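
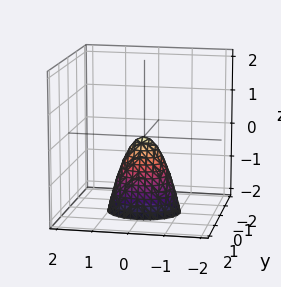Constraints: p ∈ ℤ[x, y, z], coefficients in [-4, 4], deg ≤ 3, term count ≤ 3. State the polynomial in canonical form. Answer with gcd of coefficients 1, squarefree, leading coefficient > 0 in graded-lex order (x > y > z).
2*x^2 + 3*y^2 + z

1. deg p = 2. A single bowl opening along one axis; a quadric.
2. Symmetries: it's symmetric under x → −x, forcing even powers of x; the y ↦ −y reflection is a symmetry, so y appears only in even powers.
3. Observable constraints: one y-axis crossing is at y = 0; it crosses the x-axis at the gridline x = 0.
4. Putting this together gives p.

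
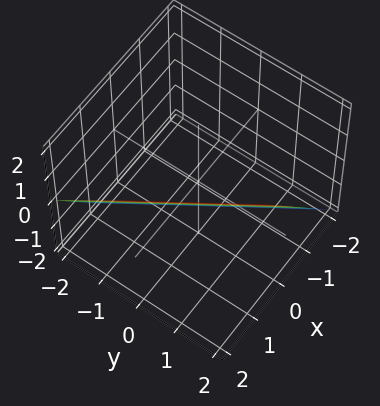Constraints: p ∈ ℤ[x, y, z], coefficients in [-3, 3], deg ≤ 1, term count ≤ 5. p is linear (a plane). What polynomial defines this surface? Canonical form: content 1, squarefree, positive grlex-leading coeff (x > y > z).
3*x + 2*y - 2*z - 2

1. deg p = 1. Every cross-section is a straight line — this is a plane.
2. Checking where it meets the axes: one z-axis crossing is at z = -1; it meets the y-axis at y = 1 (among the integer gridlines).
3. Solving for integer coefficients yields p as stated.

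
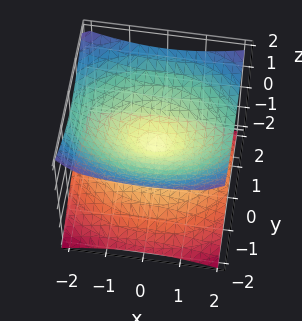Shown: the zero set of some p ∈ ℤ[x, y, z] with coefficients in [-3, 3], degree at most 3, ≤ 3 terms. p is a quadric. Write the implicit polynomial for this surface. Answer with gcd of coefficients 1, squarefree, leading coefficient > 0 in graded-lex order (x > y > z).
x^2 + 2*y^2 - 3*z^2

First, the degree is 2 — a double cone through the origin; a quadric.
Then, symmetries: mirror symmetry x ↦ −x ⇒ only even powers of x; the z ↦ −z reflection is a symmetry, so z appears only in even powers; the y ↦ −y reflection is a symmetry, so y appears only in even powers.
Then, checking where it meets the axes: it crosses the z-axis at the gridline z = 0; it meets the y-axis at y = 0 (among the integer gridlines); it meets the x-axis at x = 0 (among the integer gridlines).
Finally, solving for integer coefficients yields p as stated.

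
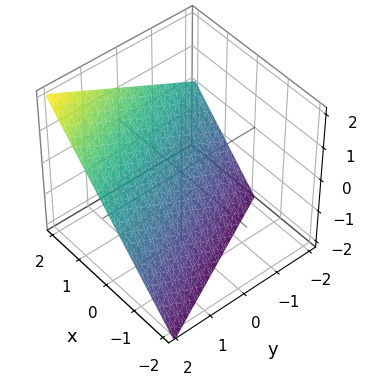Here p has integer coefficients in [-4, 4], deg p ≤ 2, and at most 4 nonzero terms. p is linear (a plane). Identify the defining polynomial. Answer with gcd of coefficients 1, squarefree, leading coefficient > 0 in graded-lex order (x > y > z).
2*x + y - 2*z - 2

1. The degree is 1 — every cross-section is a straight line — this is a plane.
2. Reading off the gridlines: one z-axis crossing is at z = -1; it meets the y-axis at y = 2 (among the integer gridlines); one x-axis crossing is at x = 1.
3. Fitting integer coefficients to these (and the overall shape) gives p.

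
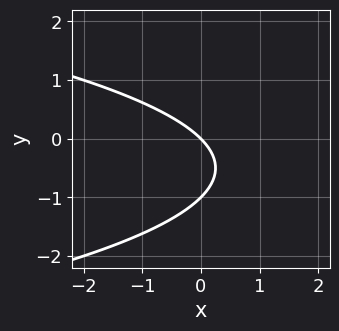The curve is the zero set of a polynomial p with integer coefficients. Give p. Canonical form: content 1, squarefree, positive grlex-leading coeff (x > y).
(a) deg p = 2. A generic line meets the curve in up to 2 points.
(b) Observable constraints: one x-axis crossing is at x = 0; the y-axis gridline crossings are at y ∈ {-1, 0}.
(c) Putting this together gives p.

y^2 + x + y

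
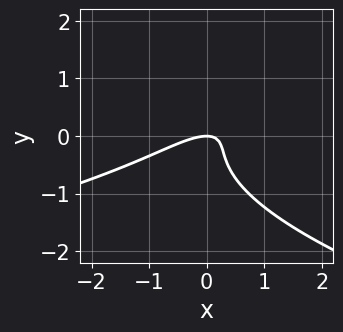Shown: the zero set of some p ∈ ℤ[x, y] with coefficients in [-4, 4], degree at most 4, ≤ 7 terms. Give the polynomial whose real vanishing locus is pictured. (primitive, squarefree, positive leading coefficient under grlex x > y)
Degree: no degree-2 curve has this shape, so deg p = 3.
Against the integer gridlines: it crosses the x-axis at the gridline x = 0; it meets the y-axis at y = 0 (among the integer gridlines).
Putting this together gives p.

2*y^3 + x^2 - 2*x*y + y^2 + y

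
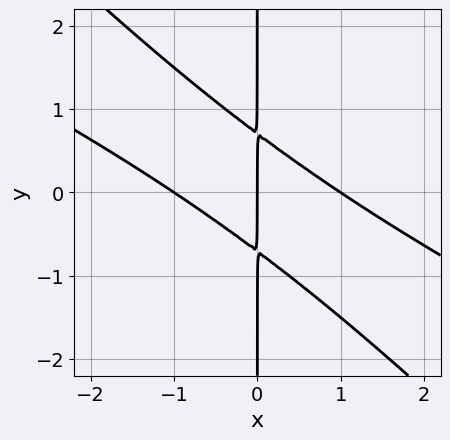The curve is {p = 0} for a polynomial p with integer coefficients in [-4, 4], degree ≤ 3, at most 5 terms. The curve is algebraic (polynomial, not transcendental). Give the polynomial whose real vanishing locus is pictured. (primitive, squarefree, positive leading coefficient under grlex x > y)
First, deg p = 3. A generic line meets the curve in up to 3 points.
Next, checking where it meets the axes: the visible y-axis segment lies entirely on the curve; among the integer gridlines, it crosses the x-axis at x ∈ {-1, 0, 1}.
Finally, assembling these constraints gives the stated polynomial.

x^3 + 3*x^2*y + 2*x*y^2 - x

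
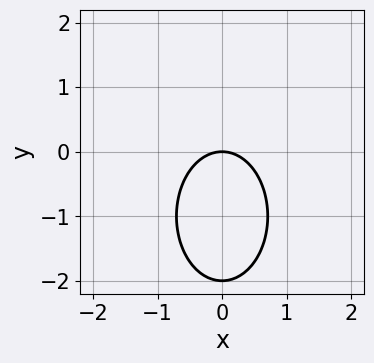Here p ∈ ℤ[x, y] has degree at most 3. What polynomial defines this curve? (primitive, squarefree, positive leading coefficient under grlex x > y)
(a) deg p = 2.
(b) Symmetries: the x ↦ −x reflection is a symmetry, so x appears only in even powers.
(c) From the visible intercepts: among the integer gridlines, it crosses the y-axis at y ∈ {-2, 0}; it crosses the x-axis at the gridline x = 0.
(d) Together with the visible shape, these determine p as stated.

2*x^2 + y^2 + 2*y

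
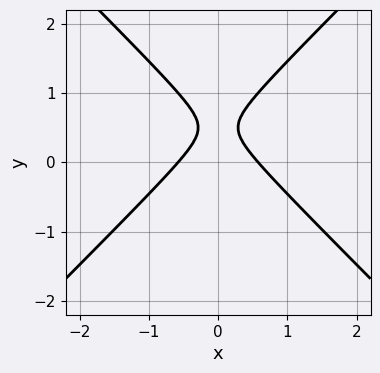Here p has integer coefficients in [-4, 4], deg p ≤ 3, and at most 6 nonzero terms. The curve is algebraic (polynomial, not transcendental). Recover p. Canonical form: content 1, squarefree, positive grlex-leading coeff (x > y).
3*x^2 - 3*y^2 + 3*y - 1

Degree: no degree-1 curve has this shape, so deg p = 2.
Symmetries: mirror symmetry x ↦ −x ⇒ only even powers of x.
From the visible intercepts: it misses every integer gridline on the y-axis.
Together with the visible shape, these determine p as stated.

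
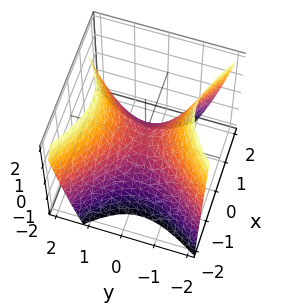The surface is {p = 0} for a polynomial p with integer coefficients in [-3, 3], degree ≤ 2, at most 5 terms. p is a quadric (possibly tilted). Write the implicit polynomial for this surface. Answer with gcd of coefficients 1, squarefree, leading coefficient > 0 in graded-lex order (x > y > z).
The degree is 2 — no degree-1 surface has this shape.
Checking where it meets the axes: it meets the z-axis at z = 0 (among the integer gridlines); one y-axis crossing is at y = 0; it meets the x-axis at x = 0 (among the integer gridlines).
The integer polynomial consistent with all of this is the stated p.

2*x^2 + x*y - 2*y^2 + 2*z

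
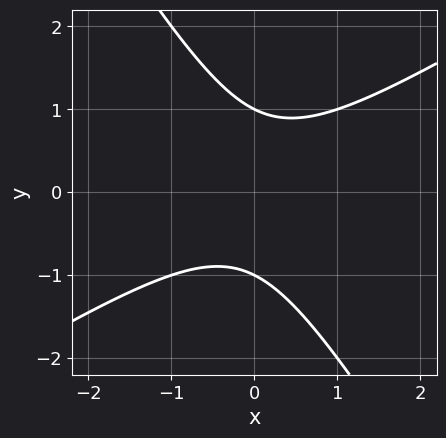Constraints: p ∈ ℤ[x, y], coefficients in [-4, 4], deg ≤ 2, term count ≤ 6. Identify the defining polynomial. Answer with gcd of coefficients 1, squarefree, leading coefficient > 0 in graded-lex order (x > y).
First, degree: no degree-1 curve has this shape, so deg p = 2.
Then, against the integer gridlines: no x-intercept at any integer in the box; among the integer gridlines, it crosses the y-axis at y ∈ {-1, 1}.
Finally, matching integer coefficients to the picture gives p.

x^2 - x*y - y^2 + 1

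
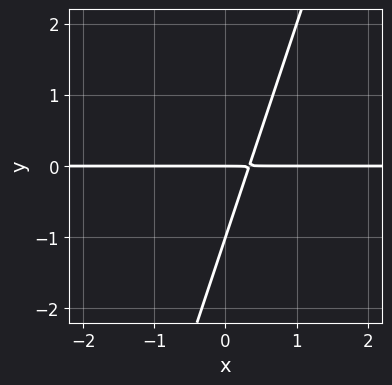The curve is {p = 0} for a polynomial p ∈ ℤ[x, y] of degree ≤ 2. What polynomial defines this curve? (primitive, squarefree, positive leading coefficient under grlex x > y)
The degree is 2 — the shape is more complex than any degree-1 curve.
From the visible intercepts: among the integer gridlines, it crosses the y-axis at y ∈ {-1, 0}; the visible x-axis segment lies entirely on the curve.
The integer polynomial consistent with all of this is the stated p.

3*x*y - y^2 - y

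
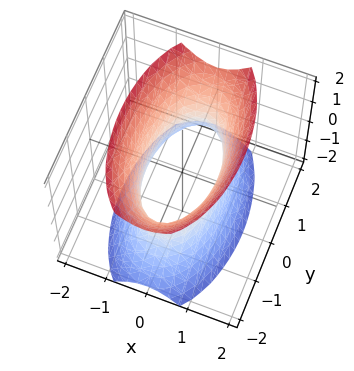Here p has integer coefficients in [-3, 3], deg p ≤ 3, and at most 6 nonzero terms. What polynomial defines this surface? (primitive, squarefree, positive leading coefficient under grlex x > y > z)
3*x^2 + y^2 - z^2 - 2

First, degree: an hourglass — one-sheet hyperboloid; a quadric, so deg p = 2.
Then, symmetries: the x ↦ −x reflection is a symmetry, so x appears only in even powers; it's symmetric under y → −y, forcing even powers of y; the z ↦ −z reflection is a symmetry, so z appears only in even powers.
Next, reading off the gridlines: it misses every integer gridline on the z-axis.
Finally, assembling these constraints gives the stated polynomial.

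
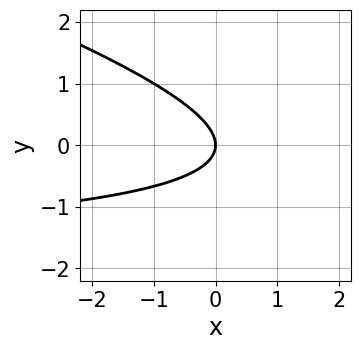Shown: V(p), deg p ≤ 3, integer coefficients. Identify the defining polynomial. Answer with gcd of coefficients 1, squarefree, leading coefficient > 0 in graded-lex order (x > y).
(a) deg p = 2.
(b) From the axis intercepts and sections: it meets the x-axis at x = 0 (among the integer gridlines); it meets the y-axis at y = 0 (among the integer gridlines).
(c) These observations pin down the coefficients.

x*y + 3*y^2 + 2*x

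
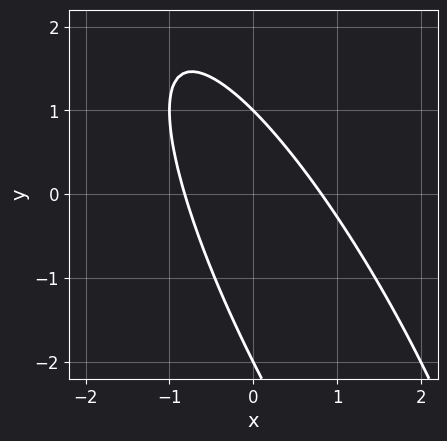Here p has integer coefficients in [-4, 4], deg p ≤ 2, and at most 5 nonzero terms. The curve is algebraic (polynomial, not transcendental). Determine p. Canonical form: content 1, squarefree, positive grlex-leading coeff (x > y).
First, the degree is 2 — the shape is more complex than any degree-1 curve.
Next, from the axis intercepts and sections: the y-axis gridline crossings are at y ∈ {-2, 1}.
Finally, assembling these constraints gives the stated polynomial.

3*x^2 + 3*x*y + y^2 + y - 2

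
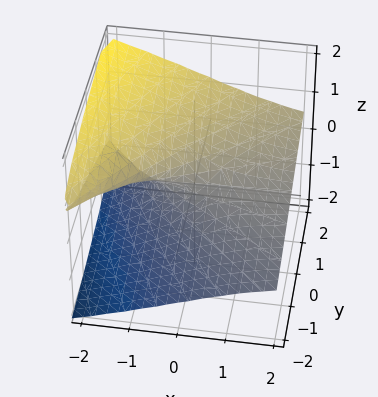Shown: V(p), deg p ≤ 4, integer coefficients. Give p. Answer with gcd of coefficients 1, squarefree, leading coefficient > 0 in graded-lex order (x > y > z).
1. The degree is 3 — a generic line meets the surface in up to 3 points.
2. From the visible intercepts: one z-axis crossing is at z = 0; the visible x-axis segment lies entirely on the surface; one y-axis crossing is at y = 0.
3. Fitting integer coefficients to these (and the overall shape) gives p.

2*z^3 + 3*x*z - 2*y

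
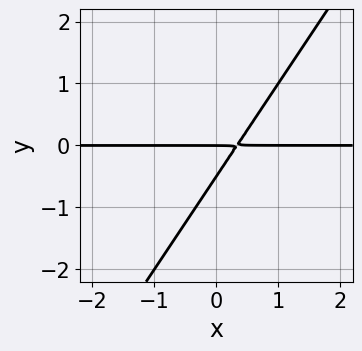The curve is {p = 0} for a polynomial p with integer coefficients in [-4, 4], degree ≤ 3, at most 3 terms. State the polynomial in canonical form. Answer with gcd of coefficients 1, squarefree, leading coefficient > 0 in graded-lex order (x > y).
3*x*y - 2*y^2 - y

Degree: no degree-1 curve has this shape, so deg p = 2.
Against the integer gridlines: one y-axis crossing is at y = 0; every point of the x-axis in the box is on the curve.
Fitting integer coefficients to these (and the overall shape) gives p.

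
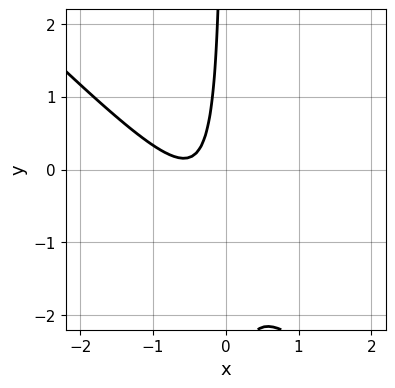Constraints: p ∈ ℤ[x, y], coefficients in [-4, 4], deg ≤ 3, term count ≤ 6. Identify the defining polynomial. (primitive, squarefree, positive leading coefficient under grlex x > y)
3*x^2 + 3*x*y + 3*x + 1

Degree: no degree-1 curve has this shape, so deg p = 2.
Checking where it meets the axes: the curve avoids every integer y-axis point in the box; no x-intercept at any integer in the box.
The integer polynomial consistent with all of this is the stated p.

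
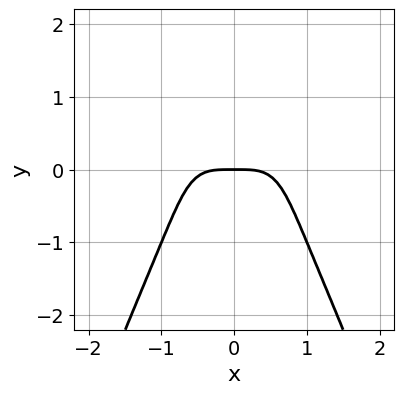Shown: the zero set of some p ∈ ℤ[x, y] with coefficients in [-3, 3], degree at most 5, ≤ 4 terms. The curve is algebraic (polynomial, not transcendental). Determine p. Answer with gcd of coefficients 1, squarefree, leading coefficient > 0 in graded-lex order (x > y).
3*x^4 + y^3 + 2*y

1. The degree is 4 — no degree-3 curve has this shape.
2. Symmetries: mirror symmetry x ↦ −x ⇒ only even powers of x.
3. From the visible intercepts: it crosses the x-axis at the gridline x = 0; one y-axis crossing is at y = 0.
4. These observations pin down the coefficients.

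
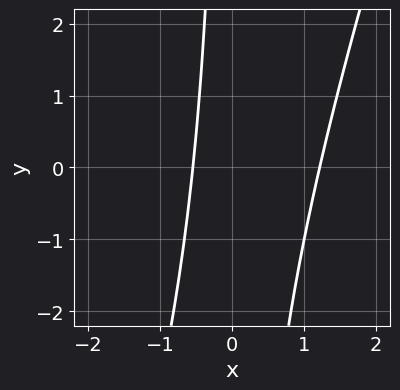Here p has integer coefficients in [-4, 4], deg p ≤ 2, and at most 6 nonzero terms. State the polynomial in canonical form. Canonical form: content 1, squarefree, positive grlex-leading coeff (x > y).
3*x^2 - x*y - 2*x - 2

First, degree: the shape is more complex than any degree-1 curve, so deg p = 2.
Then, observable constraints: no y-intercept at any integer in the box.
Finally, matching integer coefficients to the picture gives p.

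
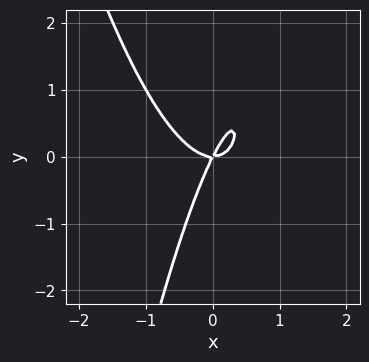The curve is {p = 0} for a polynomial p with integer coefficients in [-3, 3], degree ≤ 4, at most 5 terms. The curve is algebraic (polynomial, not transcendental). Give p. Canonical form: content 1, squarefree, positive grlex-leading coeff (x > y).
3*x^3 - 2*x*y + y^2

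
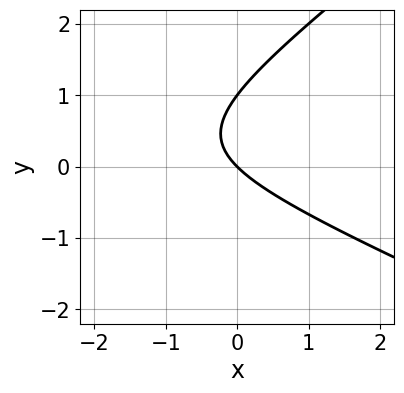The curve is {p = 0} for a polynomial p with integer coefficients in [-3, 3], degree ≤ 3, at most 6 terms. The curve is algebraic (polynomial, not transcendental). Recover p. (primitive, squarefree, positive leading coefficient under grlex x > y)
x^2 + x*y - 3*y^2 + 3*x + 3*y

1. deg p = 2. The shape is more complex than any degree-1 curve.
2. From the axis intercepts and sections: the y-axis gridline crossings are at y ∈ {0, 1}; one x-axis crossing is at x = 0.
3. These observations pin down the coefficients.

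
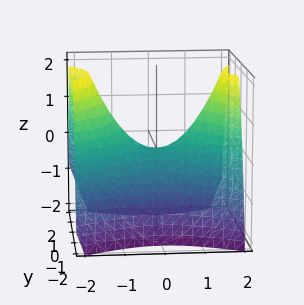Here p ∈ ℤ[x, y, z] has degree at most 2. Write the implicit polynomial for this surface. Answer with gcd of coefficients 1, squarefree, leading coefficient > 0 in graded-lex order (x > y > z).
First, deg p = 2.
Then, symmetries: it's symmetric under y → −y, forcing even powers of y; the x ↦ −x reflection is a symmetry, so x appears only in even powers.
Then, checking where it meets the axes: one y-axis crossing is at y = 0; it crosses the x-axis at the gridline x = 0; it crosses the z-axis at the gridline z = 0.
Finally, assembling these constraints gives the stated polynomial.

2*x^2 - 3*y^2 - 3*z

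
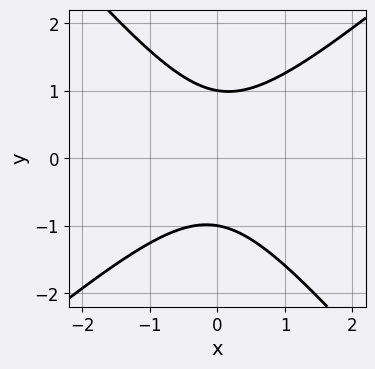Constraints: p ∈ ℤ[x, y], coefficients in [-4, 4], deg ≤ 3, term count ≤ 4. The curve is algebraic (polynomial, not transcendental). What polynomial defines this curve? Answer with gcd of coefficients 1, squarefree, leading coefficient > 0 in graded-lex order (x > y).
1. Degree: a generic line meets the curve in up to 2 points, so deg p = 2.
2. Checking where it meets the axes: among the integer gridlines, it crosses the y-axis at y ∈ {-1, 1}; no x-intercept at any integer in the box.
3. Assembling these constraints gives the stated polynomial.

3*x^2 - x*y - 3*y^2 + 3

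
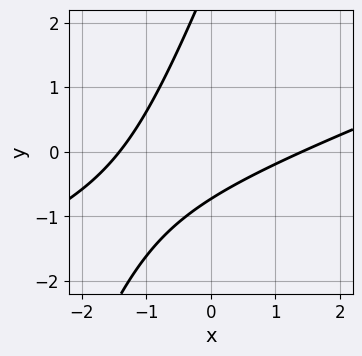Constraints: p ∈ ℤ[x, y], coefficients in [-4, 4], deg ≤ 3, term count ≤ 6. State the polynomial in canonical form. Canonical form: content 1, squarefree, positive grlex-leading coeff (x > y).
(a) The degree is 2 — no degree-1 curve has this shape.
(b) Matching integer coefficients to the picture gives p.

x^2 - 3*x*y + y^2 - 2*y - 2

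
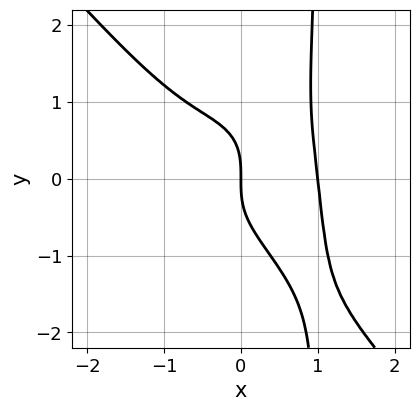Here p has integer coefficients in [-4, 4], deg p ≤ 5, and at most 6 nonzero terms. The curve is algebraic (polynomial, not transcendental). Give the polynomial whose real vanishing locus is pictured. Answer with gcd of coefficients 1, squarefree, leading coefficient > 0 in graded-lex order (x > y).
1. Degree: no degree-3 curve has this shape, so deg p = 4.
2. From the axis intercepts and sections: the x-axis gridline crossings are at x ∈ {0, 1}; one y-axis crossing is at y = 0.
3. Solving for integer coefficients yields p as stated.

3*x^4 + 2*x*y^3 + x^2*y - 2*y^3 - 3*x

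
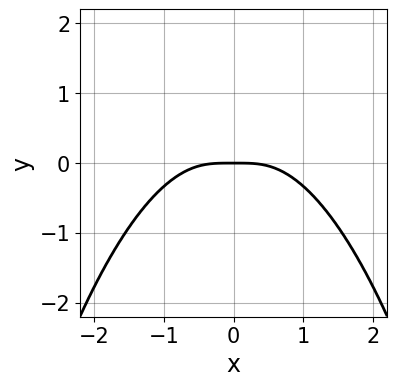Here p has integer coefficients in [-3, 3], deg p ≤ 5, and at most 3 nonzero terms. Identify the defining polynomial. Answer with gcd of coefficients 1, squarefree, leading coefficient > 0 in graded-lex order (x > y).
x^4 + 2*x^2*y + y

1. The degree is 4 — the shape is more complex than any degree-3 curve.
2. Symmetries: it's symmetric under x → −x, forcing even powers of x.
3. Reading off the gridlines: it meets the x-axis at x = 0 (among the integer gridlines); one y-axis crossing is at y = 0.
4. Putting this together gives p.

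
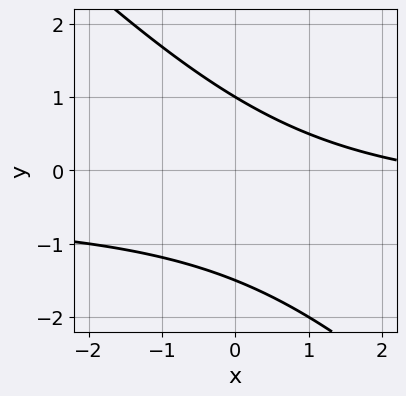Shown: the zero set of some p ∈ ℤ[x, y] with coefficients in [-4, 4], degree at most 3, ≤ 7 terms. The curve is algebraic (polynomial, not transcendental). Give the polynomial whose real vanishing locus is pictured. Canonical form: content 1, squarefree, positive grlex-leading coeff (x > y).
1. deg p = 2. The shape is more complex than any degree-1 curve.
2. From the visible intercepts: the curve avoids every integer x-axis point in the box; it crosses the y-axis at the gridline y = 1.
3. Assembling these constraints gives the stated polynomial.

2*x*y + 2*y^2 + x + y - 3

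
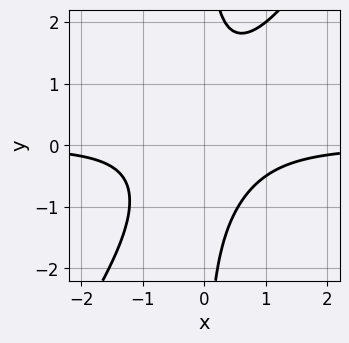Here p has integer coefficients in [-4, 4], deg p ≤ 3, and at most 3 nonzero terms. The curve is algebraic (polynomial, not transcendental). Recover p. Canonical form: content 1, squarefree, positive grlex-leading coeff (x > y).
(a) The degree is 3 — the shape is more complex than any degree-2 curve.
(b) From the axis intercepts and sections: the curve avoids every integer x-axis point in the box; it misses every integer gridline on the y-axis.
(c) Putting this together gives p.

3*x^2*y - 2*x*y^2 + 2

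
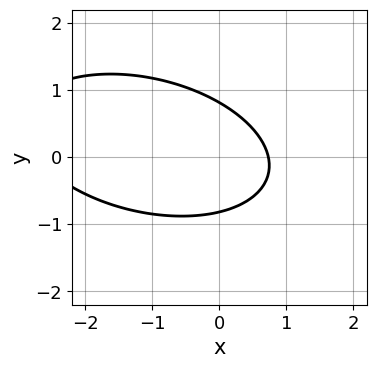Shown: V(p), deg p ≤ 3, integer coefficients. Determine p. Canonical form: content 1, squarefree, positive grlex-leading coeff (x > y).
1. Degree: the shape is more complex than any degree-1 curve, so deg p = 2.
2. Putting this together gives p.

x^2 + x*y + 3*y^2 + 2*x - 2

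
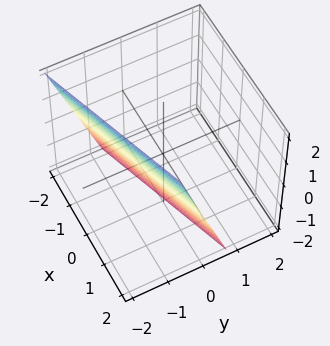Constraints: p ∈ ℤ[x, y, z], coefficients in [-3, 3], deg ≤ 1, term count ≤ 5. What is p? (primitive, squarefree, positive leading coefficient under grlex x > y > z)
x - 3*y - z - 2

First, deg p = 1. The surface is flat (a plane).
Next, checking where it meets the axes: it meets the z-axis at z = -2 (among the integer gridlines); one x-axis crossing is at x = 2.
Finally, putting this together gives p.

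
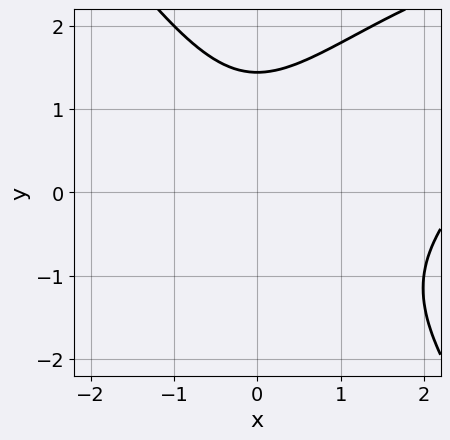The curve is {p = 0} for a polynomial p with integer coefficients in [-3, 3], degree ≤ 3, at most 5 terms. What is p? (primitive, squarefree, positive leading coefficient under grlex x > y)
x^3 - x^2*y + y^3 - 2*x^2 - 3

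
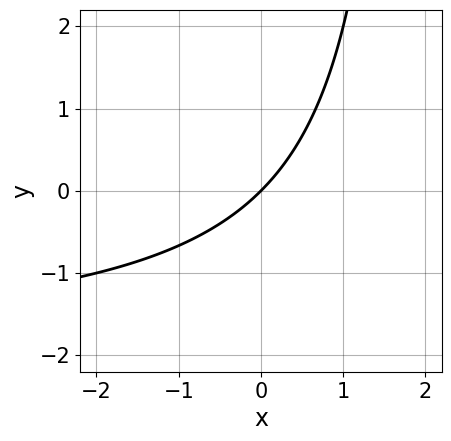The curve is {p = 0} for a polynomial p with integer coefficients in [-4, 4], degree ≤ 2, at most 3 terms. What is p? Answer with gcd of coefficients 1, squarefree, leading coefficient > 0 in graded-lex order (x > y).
1. Degree: a generic line meets the curve in up to 2 points, so deg p = 2.
2. Against the integer gridlines: it crosses the y-axis at the gridline y = 0; one x-axis crossing is at x = 0.
3. These observations pin down the coefficients.

x*y + 2*x - 2*y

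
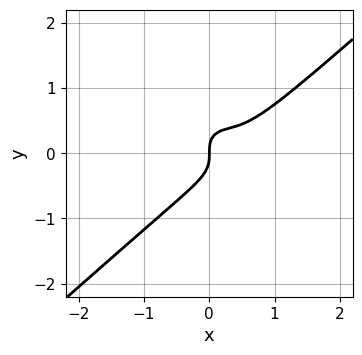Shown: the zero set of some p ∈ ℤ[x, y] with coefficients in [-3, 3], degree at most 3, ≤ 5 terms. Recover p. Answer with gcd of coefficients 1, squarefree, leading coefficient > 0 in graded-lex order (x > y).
The degree is 3 — no degree-2 curve has this shape.
Checking where it meets the axes: it crosses the y-axis at the gridline y = 0; it meets the x-axis at x = 0 (among the integer gridlines).
Putting this together gives p.

3*x^3 - x^2*y - 3*y^3 - 2*x^2 + x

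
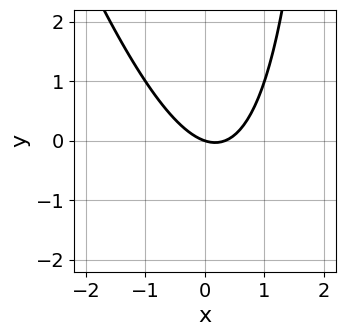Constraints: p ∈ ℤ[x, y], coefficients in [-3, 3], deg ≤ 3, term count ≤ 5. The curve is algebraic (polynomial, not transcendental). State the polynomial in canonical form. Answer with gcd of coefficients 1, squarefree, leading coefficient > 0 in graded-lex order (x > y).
3*x^2 + x*y - x - 3*y

deg p = 2.
From the axis intercepts and sections: it meets the y-axis at y = 0 (among the integer gridlines); it meets the x-axis at x = 0 (among the integer gridlines).
Solving for integer coefficients yields p as stated.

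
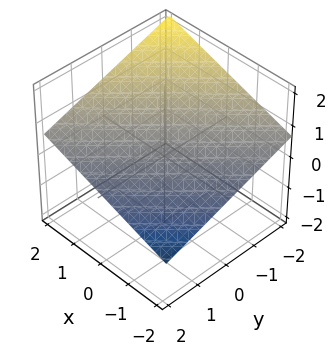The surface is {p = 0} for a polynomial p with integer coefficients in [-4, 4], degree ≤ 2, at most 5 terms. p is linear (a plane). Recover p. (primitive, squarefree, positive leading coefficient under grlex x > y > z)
The degree is 1 — every cross-section is a straight line — this is a plane.
From the visible intercepts: it crosses the y-axis at the gridline y = 2; it meets the x-axis at x = -2 (among the integer gridlines).
Matching integer coefficients to the picture gives p.

x - y - 3*z + 2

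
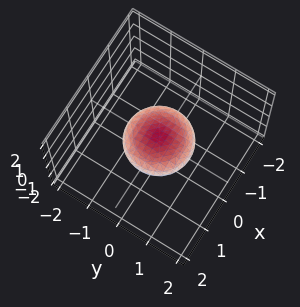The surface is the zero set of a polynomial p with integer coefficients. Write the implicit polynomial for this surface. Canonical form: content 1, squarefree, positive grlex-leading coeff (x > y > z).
x^2 + y^2 + 3*z^2 - 1

First, deg p = 2.
Then, symmetries: the surface is invariant under rotation about z: p = q(x² + y², z).
Next, observable constraints: a circular section at z = 0 has radius exactly 1; the x-axis gridline crossings are at x ∈ {-1, 1}; among the integer gridlines, it crosses the y-axis at y ∈ {-1, 1}.
Finally, assembling these constraints gives the stated polynomial.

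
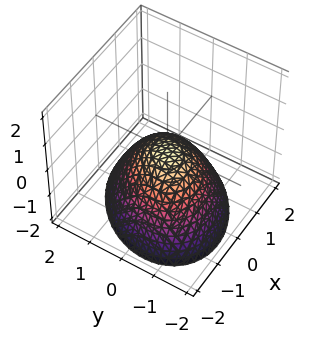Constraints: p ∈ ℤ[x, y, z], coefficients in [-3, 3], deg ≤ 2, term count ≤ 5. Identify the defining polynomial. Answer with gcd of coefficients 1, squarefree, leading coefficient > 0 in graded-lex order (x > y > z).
(a) Degree: a generic line meets the surface in up to 2 points, so deg p = 2.
(b) Reading off the gridlines: it crosses the y-axis at the gridline y = 0; one x-axis crossing is at x = 0; it crosses the z-axis at the gridline z = 0.
(c) These observations pin down the coefficients.

2*x^2 - x*y + 2*y^2 + 3*z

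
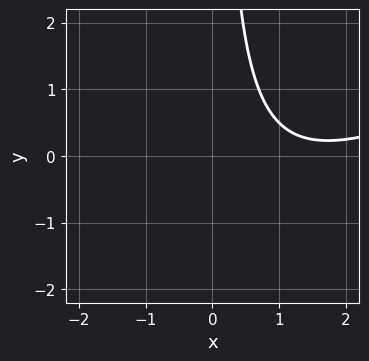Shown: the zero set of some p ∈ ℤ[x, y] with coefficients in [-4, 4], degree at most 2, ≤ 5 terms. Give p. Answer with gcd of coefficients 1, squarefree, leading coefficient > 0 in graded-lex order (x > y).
x^2 - 2*x*y - 3*x + 3

First, degree: no degree-1 curve has this shape, so deg p = 2.
Then, observable constraints: no y-intercept at any integer in the box; it misses every integer gridline on the x-axis.
Finally, assembling these constraints gives the stated polynomial.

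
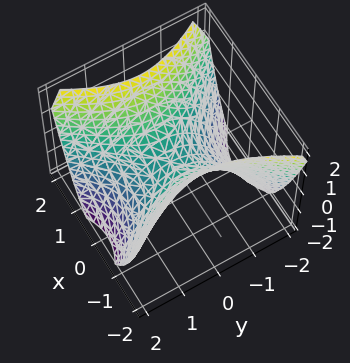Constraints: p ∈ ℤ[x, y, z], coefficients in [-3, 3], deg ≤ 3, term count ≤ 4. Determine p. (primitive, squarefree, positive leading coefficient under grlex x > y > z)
3*x^2 - 2*y^2 - 3*z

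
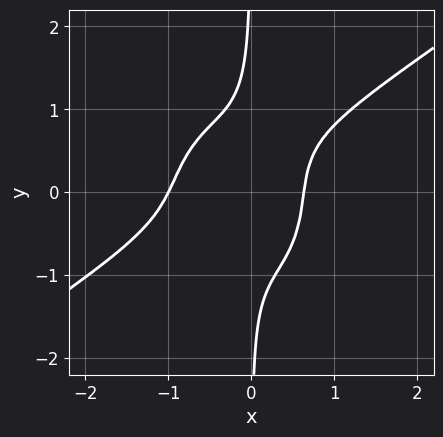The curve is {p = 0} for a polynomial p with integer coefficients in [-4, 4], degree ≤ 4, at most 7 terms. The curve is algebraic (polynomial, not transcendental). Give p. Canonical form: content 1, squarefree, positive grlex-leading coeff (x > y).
3*x^4 - 3*x^3*y - 3*x*y^3 + 2*x^3 - 1

1. deg p = 4. A generic line meets the curve in up to 4 points.
2. From the visible intercepts: it misses every integer gridline on the y-axis; one x-axis crossing is at x = -1.
3. Solving for integer coefficients yields p as stated.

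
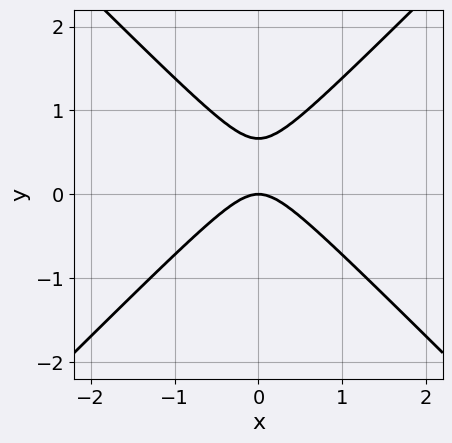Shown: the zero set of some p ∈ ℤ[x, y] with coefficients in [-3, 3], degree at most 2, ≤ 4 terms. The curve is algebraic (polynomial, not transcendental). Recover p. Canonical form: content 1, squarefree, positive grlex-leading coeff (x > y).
3*x^2 - 3*y^2 + 2*y

The degree is 2 — no degree-1 curve has this shape.
Symmetries: the x ↦ −x reflection is a symmetry, so x appears only in even powers.
Reading off the gridlines: one y-axis crossing is at y = 0; one x-axis crossing is at x = 0.
Putting this together gives p.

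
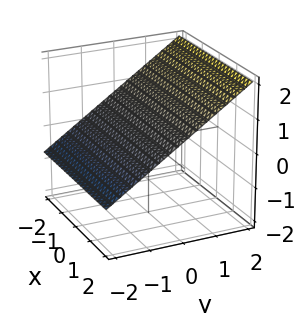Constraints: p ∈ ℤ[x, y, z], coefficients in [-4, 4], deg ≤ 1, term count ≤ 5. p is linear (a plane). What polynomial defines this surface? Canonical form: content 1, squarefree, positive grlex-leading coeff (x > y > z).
First, degree: the surface is flat (a plane), so deg p = 1.
Next, observable constraints: it crosses the y-axis at the gridline y = -1; the surface avoids every integer x-axis point in the box.
Finally, putting this together gives p.

2*y - 3*z + 2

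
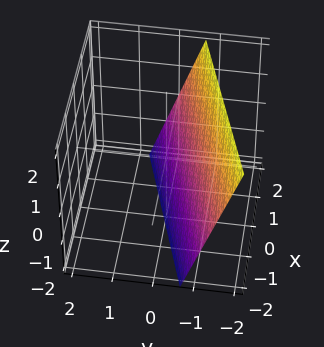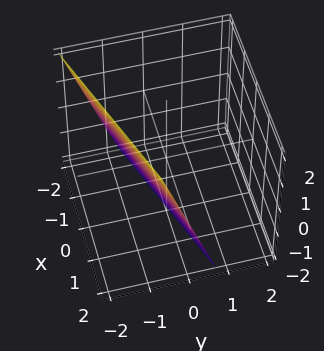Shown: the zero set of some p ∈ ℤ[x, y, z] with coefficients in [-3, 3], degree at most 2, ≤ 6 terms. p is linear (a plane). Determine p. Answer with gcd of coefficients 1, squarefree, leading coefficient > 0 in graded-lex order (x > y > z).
x - 3*y - z - 2

(a) Degree: the surface is flat (a plane), so deg p = 1.
(b) Reading off the gridlines: one x-axis crossing is at x = 2; it meets the z-axis at z = -2 (among the integer gridlines).
(c) The integer polynomial consistent with all of this is the stated p.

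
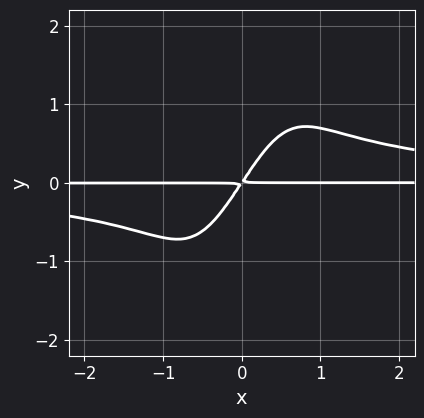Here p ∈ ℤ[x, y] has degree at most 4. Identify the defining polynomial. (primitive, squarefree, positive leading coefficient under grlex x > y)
3*x^2*y^2 - x*y^3 - 3*x*y + 2*y^2

(a) Degree: no degree-3 curve has this shape, so deg p = 4.
(b) From the axis intercepts and sections: the visible x-axis segment lies entirely on the curve.
(c) Fitting integer coefficients to these (and the overall shape) gives p.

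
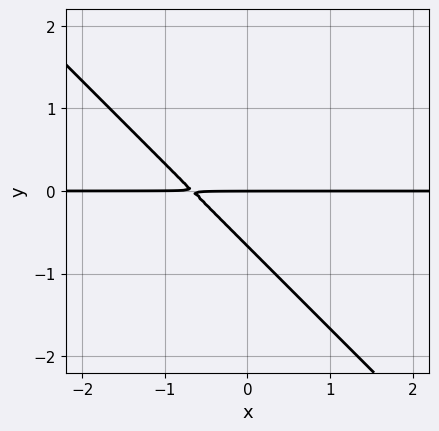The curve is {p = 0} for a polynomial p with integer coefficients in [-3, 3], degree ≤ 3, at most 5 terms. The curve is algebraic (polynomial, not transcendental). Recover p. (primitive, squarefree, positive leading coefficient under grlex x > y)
(a) deg p = 2. The shape is more complex than any degree-1 curve.
(b) From the visible intercepts: the visible x-axis segment lies entirely on the curve; it crosses the y-axis at the gridline y = 0.
(c) Fitting integer coefficients to these (and the overall shape) gives p.

3*x*y + 3*y^2 + 2*y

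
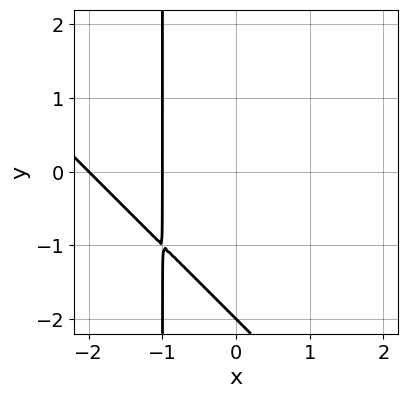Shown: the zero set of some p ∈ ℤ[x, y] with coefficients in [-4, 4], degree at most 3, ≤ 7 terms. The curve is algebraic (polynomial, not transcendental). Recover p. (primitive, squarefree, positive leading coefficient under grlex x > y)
x^2 + x*y + 3*x + y + 2

1. Degree: no degree-1 curve has this shape, so deg p = 2.
2. From the visible intercepts: among the integer gridlines, it crosses the x-axis at x ∈ {-2, -1}; one y-axis crossing is at y = -2.
3. The integer polynomial consistent with all of this is the stated p.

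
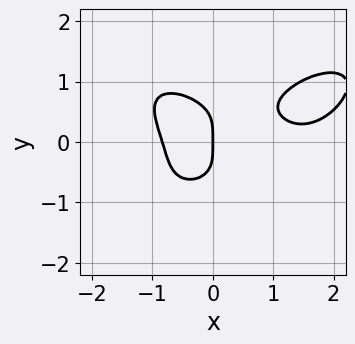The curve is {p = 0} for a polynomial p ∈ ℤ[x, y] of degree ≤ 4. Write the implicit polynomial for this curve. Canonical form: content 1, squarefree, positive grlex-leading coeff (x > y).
1. The degree is 4 — the shape is more complex than any degree-3 curve.
2. Observable constraints: it meets the x-axis at x = 0 (among the integer gridlines); it meets the y-axis at y = 0 (among the integer gridlines).
3. The integer polynomial consistent with all of this is the stated p.

x^4 + 3*y^4 - 2*x^3 - 2*x^2*y + 2*x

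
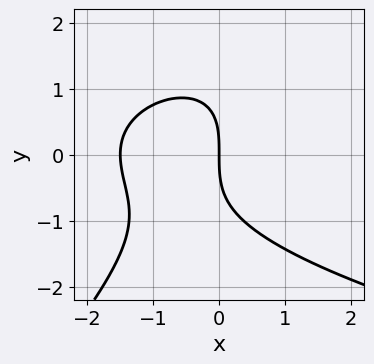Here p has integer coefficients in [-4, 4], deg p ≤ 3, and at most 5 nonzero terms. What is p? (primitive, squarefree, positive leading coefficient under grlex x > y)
(a) Degree: the shape is more complex than any degree-2 curve, so deg p = 3.
(b) Reading off the gridlines: one x-axis crossing is at x = 0; it meets the y-axis at y = 0 (among the integer gridlines).
(c) Assembling these constraints gives the stated polynomial.

x*y^2 - y^3 - 2*x^2 - 3*x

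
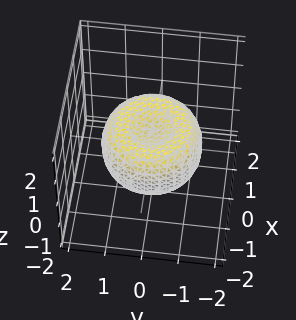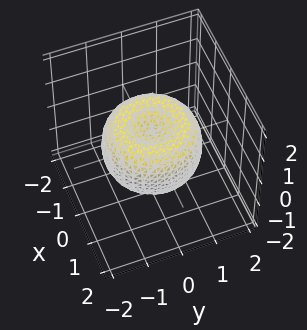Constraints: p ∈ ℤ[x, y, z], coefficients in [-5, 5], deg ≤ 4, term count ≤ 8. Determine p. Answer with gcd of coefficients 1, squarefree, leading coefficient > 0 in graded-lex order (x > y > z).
(a) Degree: a generic line meets the surface in up to 4 points, so deg p = 4.
(b) By symmetry, every cross-section ⟂ z is a circle, so x, y appear only via x² + y².
(c) Reading off the gridlines: a circular section at z = 0 has radius between 1 and 2.
(d) The integer polynomial consistent with all of this is the stated p.

2*x^4 + 4*x^2*y^2 + 2*y^4 - 3*x^2 - 3*y^2 + 3*z^2 - 1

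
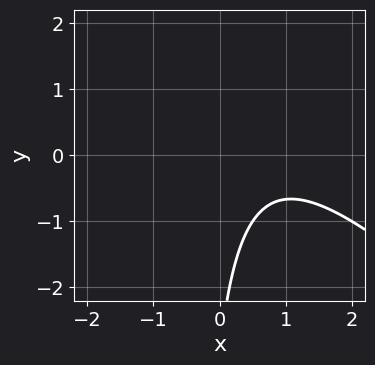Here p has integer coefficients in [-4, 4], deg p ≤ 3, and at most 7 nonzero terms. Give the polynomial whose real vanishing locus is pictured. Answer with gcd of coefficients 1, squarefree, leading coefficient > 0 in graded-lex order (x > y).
2*x^2 + 2*x*y - 3*x + y + 3

1. deg p = 2. A generic line meets the curve in up to 2 points.
2. Checking where it meets the axes: it misses every integer gridline on the y-axis; it misses every integer gridline on the x-axis.
3. The integer polynomial consistent with all of this is the stated p.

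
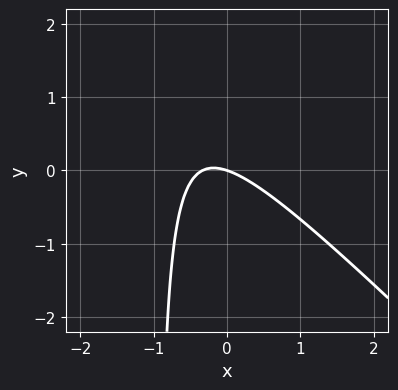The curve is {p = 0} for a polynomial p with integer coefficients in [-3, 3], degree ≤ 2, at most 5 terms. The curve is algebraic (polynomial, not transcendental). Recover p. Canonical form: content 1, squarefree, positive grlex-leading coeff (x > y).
1. The degree is 2 — the shape is more complex than any degree-1 curve.
2. Against the integer gridlines: one y-axis crossing is at y = 0; it meets the x-axis at x = 0 (among the integer gridlines).
3. Together with the visible shape, these determine p as stated.

3*x^2 + 3*x*y + x + 3*y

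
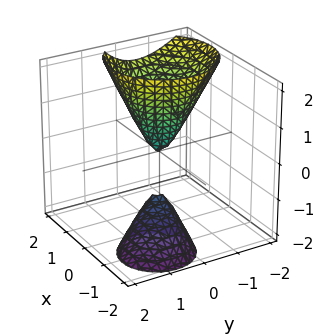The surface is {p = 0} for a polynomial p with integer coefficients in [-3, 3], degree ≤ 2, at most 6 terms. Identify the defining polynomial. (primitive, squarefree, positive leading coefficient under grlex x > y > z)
3*x^2 - 3*x*z + 3*y^2 + 2*y*z - z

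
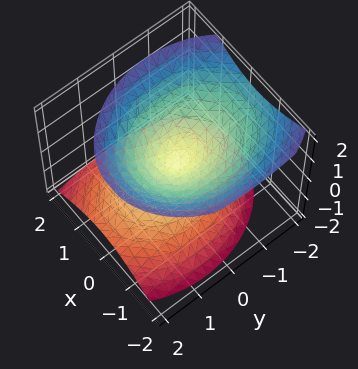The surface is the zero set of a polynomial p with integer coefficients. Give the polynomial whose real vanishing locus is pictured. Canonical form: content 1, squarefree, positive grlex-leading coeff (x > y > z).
3*x^2 + x*z + 2*y^2 + y*z - 3*z^2

1. The picture has 2 separate pieces. They look like related sheets of one shape, so recover p as a whole.
2. deg p = 2. A generic line meets the surface in up to 2 points.
3. From the axis intercepts and sections: it meets the y-axis at y = 0 (among the integer gridlines); one x-axis crossing is at x = 0; it crosses the z-axis at the gridline z = 0.
4. These observations pin down the coefficients.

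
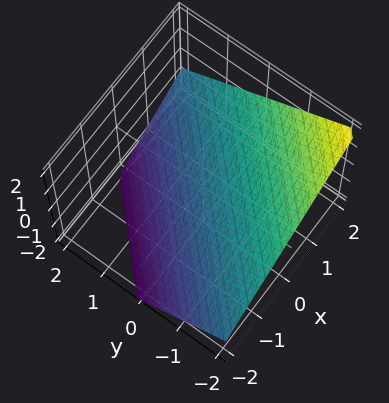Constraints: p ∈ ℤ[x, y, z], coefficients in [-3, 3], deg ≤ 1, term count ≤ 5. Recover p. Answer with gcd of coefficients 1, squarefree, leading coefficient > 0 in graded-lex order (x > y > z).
(a) Degree: the surface is flat (a plane), so deg p = 1.
(b) From the axis intercepts and sections: it crosses the x-axis at the gridline x = 1; it meets the y-axis at y = -1 (among the integer gridlines).
(c) Fitting integer coefficients to these (and the overall shape) gives p.

2*x - 2*y - 3*z - 2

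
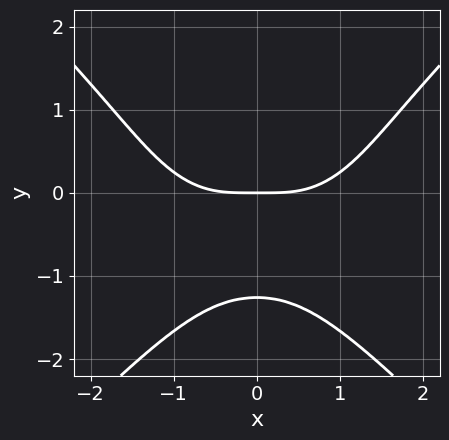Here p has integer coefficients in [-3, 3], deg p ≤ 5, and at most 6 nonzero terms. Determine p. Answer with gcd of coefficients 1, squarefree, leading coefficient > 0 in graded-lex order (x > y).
First, degree: the shape is more complex than any degree-3 curve, so deg p = 4.
Then, symmetries: it's symmetric under x → −x, forcing even powers of x.
Then, checking where it meets the axes: it crosses the x-axis at the gridline x = 0; it meets the y-axis at y = 0 (among the integer gridlines).
Finally, matching integer coefficients to the picture gives p.

x^4 - y^4 - 2*x^2*y - 2*y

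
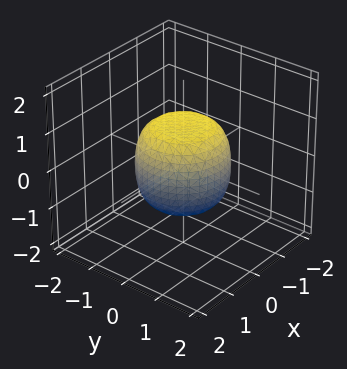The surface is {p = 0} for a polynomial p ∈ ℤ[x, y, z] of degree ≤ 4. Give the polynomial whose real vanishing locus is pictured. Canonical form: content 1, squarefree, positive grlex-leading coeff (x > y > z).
1. The degree is 4 — a generic line meets the surface in up to 4 points.
2. By symmetry, every cross-section ⟂ z is a circle, so x, y appear only via x² + y².
3. From the visible intercepts: the z-axis gridline crossings are at z ∈ {-1, 1}; a circular section at z = -1 has radius between 0 and 1.
4. The integer polynomial consistent with all of this is the stated p.

2*x^4 + 4*x^2*y^2 + 2*y^4 - x^2 - y^2 + 2*z^2 - 2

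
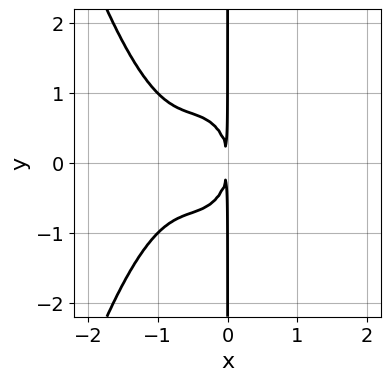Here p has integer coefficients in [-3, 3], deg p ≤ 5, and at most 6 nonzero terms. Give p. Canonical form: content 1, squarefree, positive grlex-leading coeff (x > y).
2*x^4 + 3*x^3 + x*y^2 + 2*x^2

1. Degree: the shape is more complex than any degree-3 curve, so deg p = 4.
2. Symmetries: mirror symmetry y ↦ −y ⇒ only even powers of y.
3. From the axis intercepts and sections: the visible y-axis segment lies entirely on the curve.
4. Putting this together gives p.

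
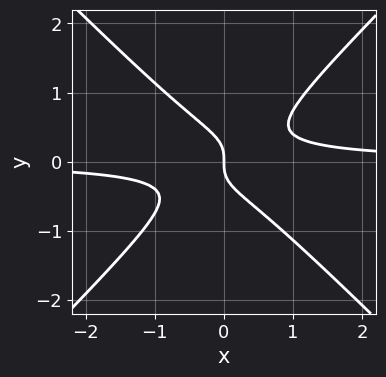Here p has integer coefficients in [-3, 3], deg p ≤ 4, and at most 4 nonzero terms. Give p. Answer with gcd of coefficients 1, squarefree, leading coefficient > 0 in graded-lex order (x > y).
3*x^2*y - 3*y^3 - x

First, deg p = 3. No degree-2 curve has this shape.
Next, against the integer gridlines: it crosses the y-axis at the gridline y = 0; one x-axis crossing is at x = 0.
Finally, putting this together gives p.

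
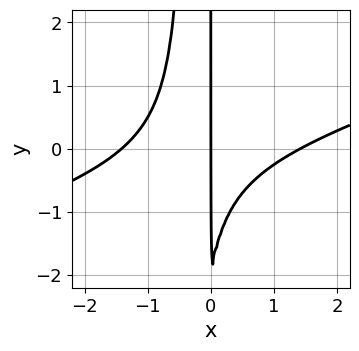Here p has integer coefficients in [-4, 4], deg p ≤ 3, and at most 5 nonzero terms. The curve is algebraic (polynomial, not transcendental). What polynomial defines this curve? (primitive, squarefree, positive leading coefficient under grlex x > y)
deg p = 3. The shape is more complex than any degree-2 curve.
Observable constraints: the visible y-axis segment lies entirely on the curve; it meets the x-axis at x = 0 (among the integer gridlines).
Solving for integer coefficients yields p as stated.

x^3 - 3*x^2*y - x*y - 2*x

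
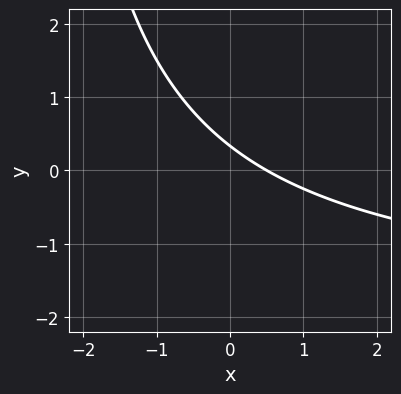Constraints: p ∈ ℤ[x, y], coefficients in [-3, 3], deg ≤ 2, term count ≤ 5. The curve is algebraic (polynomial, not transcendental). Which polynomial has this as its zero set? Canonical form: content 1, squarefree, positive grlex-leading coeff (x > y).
x*y + 2*x + 3*y - 1

(a) deg p = 2. The shape is more complex than any degree-1 curve.
(b) The integer polynomial consistent with all of this is the stated p.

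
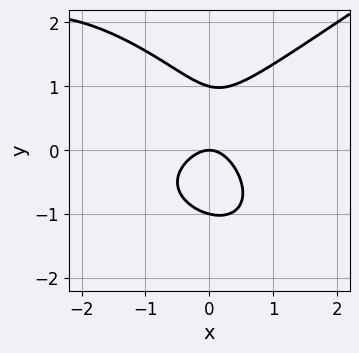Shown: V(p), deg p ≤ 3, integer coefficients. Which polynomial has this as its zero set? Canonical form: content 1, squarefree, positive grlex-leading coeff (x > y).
x^3 - x*y^2 - 2*y^3 + 3*x^2 + 2*y

First, degree: no degree-2 curve has this shape, so deg p = 3.
Then, observable constraints: among the integer gridlines, it crosses the y-axis at y ∈ {-1, 0, 1}; it meets the x-axis at x = 0 (among the integer gridlines).
Finally, together with the visible shape, these determine p as stated.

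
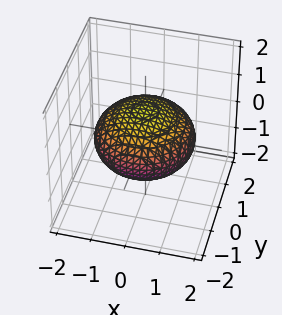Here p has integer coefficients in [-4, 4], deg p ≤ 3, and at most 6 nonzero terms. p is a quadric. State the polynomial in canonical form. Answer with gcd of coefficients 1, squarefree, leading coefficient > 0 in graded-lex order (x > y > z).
1. deg p = 2.
2. By symmetry, the z-axis is an axis of rotation, so x and y enter only as x² + y²; the z ↦ −z reflection is a symmetry, so z appears only in even powers.
3. From the axis intercepts and sections: among the integer gridlines, it crosses the z-axis at z ∈ {-1, 1}; a circular section at z = 0 has radius between 1 and 2.
4. Matching integer coefficients to the picture gives p.

x^2 + y^2 + 2*z^2 - 2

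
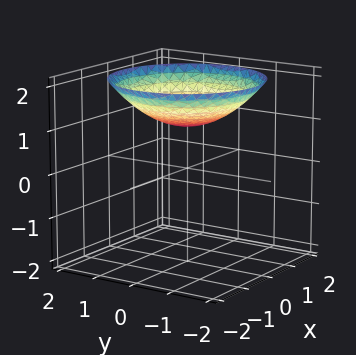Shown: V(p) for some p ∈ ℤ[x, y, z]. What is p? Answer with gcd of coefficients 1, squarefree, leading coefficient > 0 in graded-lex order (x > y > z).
Degree: no degree-1 surface has this shape, so deg p = 2.
By symmetry, the z-axis is an axis of rotation, so x and y enter only as x² + y².
Observable constraints: a circular section at z = 2 has radius between 1 and 2; no y-intercept at any integer in the box; it misses every integer gridline on the x-axis.
Together with the visible shape, these determine p as stated. Check: (0, 0, 1) on the z-axis lies on the surface, and p(0, 0, 1) = 0. ✓

x^2 + y^2 - 3*z + 3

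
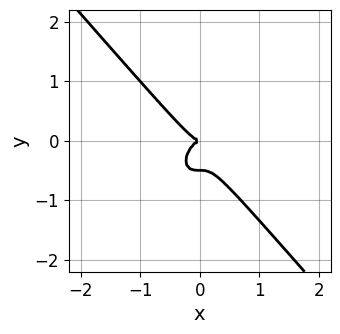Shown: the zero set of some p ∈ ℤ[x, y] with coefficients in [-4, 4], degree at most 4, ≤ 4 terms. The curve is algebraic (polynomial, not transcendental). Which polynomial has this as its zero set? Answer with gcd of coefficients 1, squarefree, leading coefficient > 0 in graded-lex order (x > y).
3*x^3 + 2*y^3 + y^2

(a) deg p = 3. The shape is more complex than any degree-2 curve.
(b) From the visible intercepts: it meets the x-axis at x = 0 (among the integer gridlines); it crosses the y-axis at the gridline y = 0.
(c) Putting this together gives p.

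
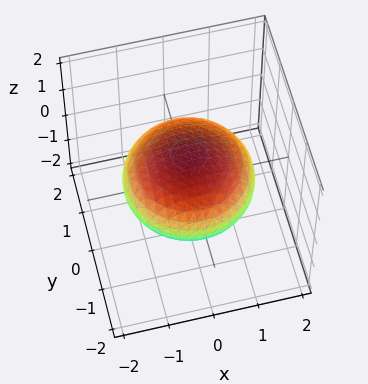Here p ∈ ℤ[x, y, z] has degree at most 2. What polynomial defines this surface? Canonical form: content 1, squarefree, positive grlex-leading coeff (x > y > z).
First, the degree is 2 — bounded and convex; a quadric.
Then, symmetries: it's symmetric under z → −z, forcing even powers of z; every cross-section ⟂ z is a circle, so x, y appear only via x² + y².
Then, checking where it meets the axes: among the integer gridlines, it crosses the z-axis at z ∈ {-1, 1}; a circular section at z = 0 has radius between 1 and 2.
Finally, solving for integer coefficients yields p as stated.

x^2 + y^2 + 2*z^2 - 2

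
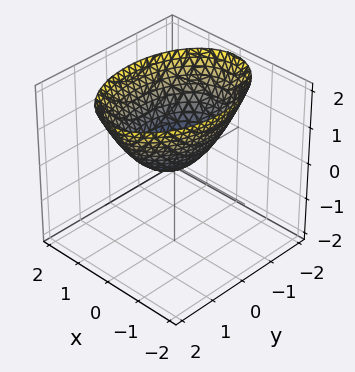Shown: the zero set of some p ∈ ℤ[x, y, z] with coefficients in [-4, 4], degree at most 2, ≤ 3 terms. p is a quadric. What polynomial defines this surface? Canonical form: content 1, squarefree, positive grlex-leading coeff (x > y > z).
2*x^2 + y^2 - 2*z

Degree: a single bowl opening along one axis; a quadric, so deg p = 2.
Symmetries: it's symmetric under y → −y, forcing even powers of y; it's symmetric under x → −x, forcing even powers of x.
Observable constraints: one x-axis crossing is at x = 0; one y-axis crossing is at y = 0; it meets the z-axis at z = 0 (among the integer gridlines).
Assembling these constraints gives the stated polynomial.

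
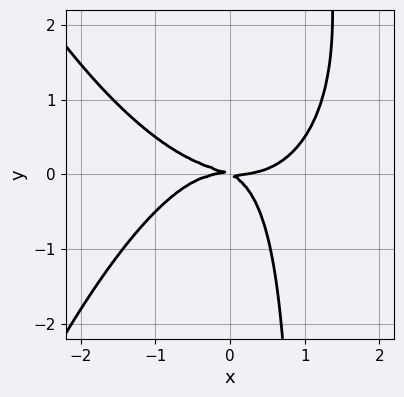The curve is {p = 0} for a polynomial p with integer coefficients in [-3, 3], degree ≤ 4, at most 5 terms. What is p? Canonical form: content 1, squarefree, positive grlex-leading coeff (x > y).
(a) deg p = 4.
(b) From the axis intercepts and sections: it crosses the x-axis at the gridline x = 0; it crosses the y-axis at the gridline y = 0.
(c) The integer polynomial consistent with all of this is the stated p.

x^4 - x^2*y + 2*x*y^2 - x*y - 2*y^2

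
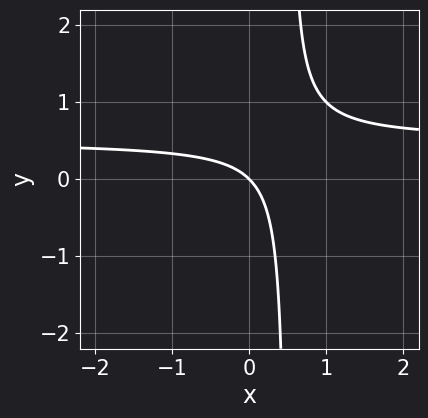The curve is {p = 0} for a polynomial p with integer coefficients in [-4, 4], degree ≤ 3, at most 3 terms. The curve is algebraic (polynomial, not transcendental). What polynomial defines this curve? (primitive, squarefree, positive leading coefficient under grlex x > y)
First, the degree is 2 — a generic line meets the curve in up to 2 points.
Next, checking where it meets the axes: it meets the y-axis at y = 0 (among the integer gridlines); one x-axis crossing is at x = 0.
Finally, putting this together gives p.

2*x*y - x - y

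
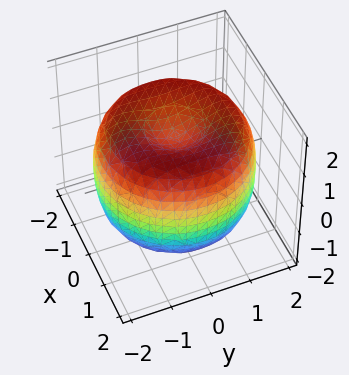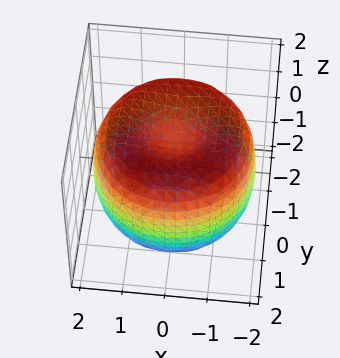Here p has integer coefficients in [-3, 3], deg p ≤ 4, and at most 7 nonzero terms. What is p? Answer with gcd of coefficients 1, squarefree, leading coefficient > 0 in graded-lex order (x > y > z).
x^4 + 2*x^2*y^2 + y^4 - 3*x^2 - 3*y^2 + 2*z^2 - 2

1. Degree: no degree-3 surface has this shape, so deg p = 4.
2. Symmetry: the surface is invariant under rotation about z: p = q(x² + y², z).
3. Reading off the gridlines: the z-axis gridline crossings are at z ∈ {-1, 1}; a circular section at z = 0 has radius between 1 and 2.
4. These observations pin down the coefficients.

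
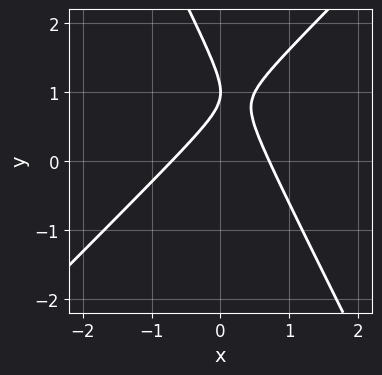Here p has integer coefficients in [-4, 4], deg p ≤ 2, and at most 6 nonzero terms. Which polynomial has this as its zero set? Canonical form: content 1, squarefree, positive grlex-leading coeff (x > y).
Degree: no degree-1 curve has this shape, so deg p = 2.
From the axis intercepts and sections: it meets the y-axis at y = 1 (among the integer gridlines).
Fitting integer coefficients to these (and the overall shape) gives p.

2*x^2 - x*y - y^2 + 2*y - 1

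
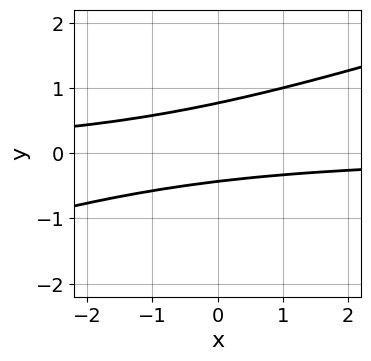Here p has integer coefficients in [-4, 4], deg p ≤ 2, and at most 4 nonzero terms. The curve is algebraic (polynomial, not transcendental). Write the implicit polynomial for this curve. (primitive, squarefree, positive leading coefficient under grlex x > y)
x*y - 3*y^2 + y + 1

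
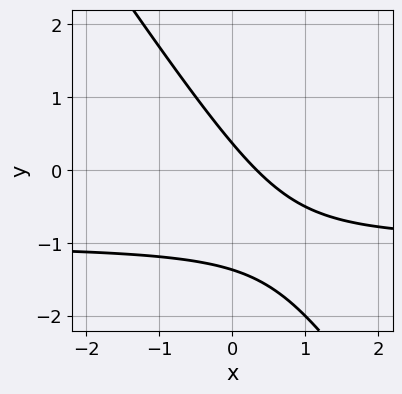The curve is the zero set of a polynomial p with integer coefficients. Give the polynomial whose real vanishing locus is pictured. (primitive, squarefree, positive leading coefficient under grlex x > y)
3*x*y + 2*y^2 + 3*x + 2*y - 1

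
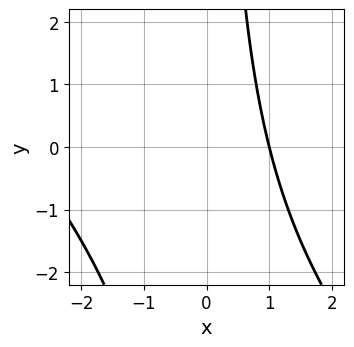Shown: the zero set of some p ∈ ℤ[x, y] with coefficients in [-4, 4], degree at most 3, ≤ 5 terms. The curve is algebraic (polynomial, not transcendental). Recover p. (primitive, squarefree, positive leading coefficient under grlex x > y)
x^2 + x*y + 2*x - 3

(a) The degree is 2 — a generic line meets the curve in up to 2 points.
(b) Reading off the gridlines: the curve avoids every integer y-axis point in the box; it crosses the x-axis at the gridline x = 1.
(c) Solving for integer coefficients yields p as stated.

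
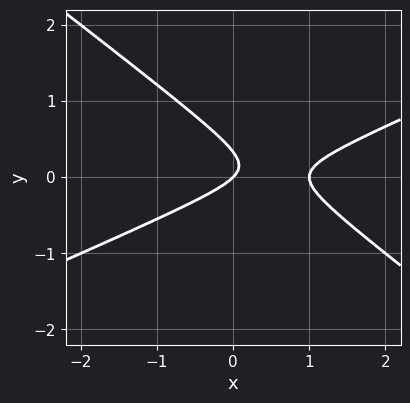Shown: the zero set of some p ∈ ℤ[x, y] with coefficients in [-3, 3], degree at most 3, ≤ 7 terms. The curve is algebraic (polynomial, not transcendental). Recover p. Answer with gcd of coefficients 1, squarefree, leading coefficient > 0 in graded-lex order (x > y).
x^2 - x*y - 3*y^2 - x + y

1. deg p = 2. The shape is more complex than any degree-1 curve.
2. From the axis intercepts and sections: it meets the y-axis at y = 0 (among the integer gridlines); among the integer gridlines, it crosses the x-axis at x ∈ {0, 1}.
3. The integer polynomial consistent with all of this is the stated p.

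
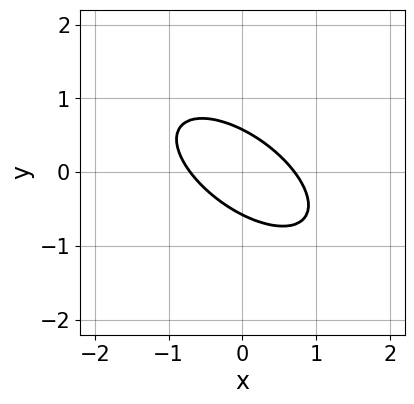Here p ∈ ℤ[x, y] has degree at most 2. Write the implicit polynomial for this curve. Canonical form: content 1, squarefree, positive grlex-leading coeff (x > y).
(a) deg p = 2. A generic line meets the curve in up to 2 points.
(b) The integer polynomial consistent with all of this is the stated p.

2*x^2 + 3*x*y + 3*y^2 - 1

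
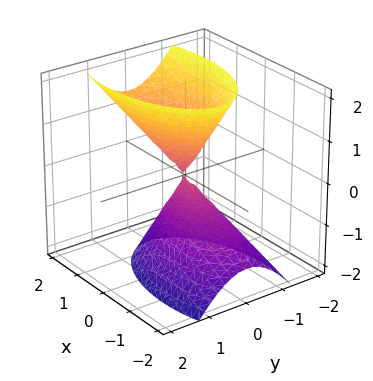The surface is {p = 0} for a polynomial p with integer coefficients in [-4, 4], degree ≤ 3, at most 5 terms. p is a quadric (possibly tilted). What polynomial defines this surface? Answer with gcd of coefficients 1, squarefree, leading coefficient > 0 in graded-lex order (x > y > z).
First, there are 2 components. They look like related sheets of one shape, so recover p as a whole.
Then, the degree is 2 — no degree-1 surface has this shape.
Then, reading off the gridlines: it crosses the y-axis at the gridline y = 0; it meets the z-axis at z = 0 (among the integer gridlines).
Finally, matching integer coefficients to the picture gives p.

x^2 - x*z + 3*y^2 - z^2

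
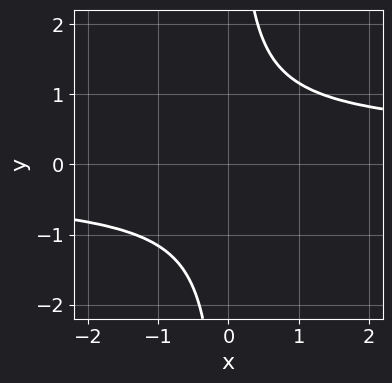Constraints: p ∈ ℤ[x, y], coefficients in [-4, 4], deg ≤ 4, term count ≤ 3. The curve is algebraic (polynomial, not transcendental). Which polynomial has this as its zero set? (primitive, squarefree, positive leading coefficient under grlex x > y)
3*x*y^3 - 2*y^2 - 2

Degree: no degree-3 curve has this shape, so deg p = 4.
Checking where it meets the axes: no x-intercept at any integer in the box; it misses every integer gridline on the y-axis.
Matching integer coefficients to the picture gives p.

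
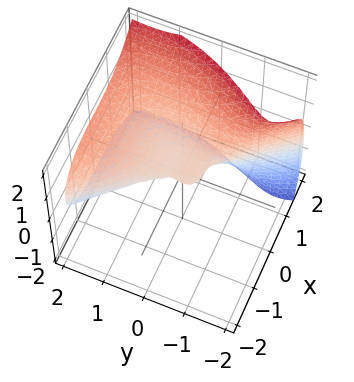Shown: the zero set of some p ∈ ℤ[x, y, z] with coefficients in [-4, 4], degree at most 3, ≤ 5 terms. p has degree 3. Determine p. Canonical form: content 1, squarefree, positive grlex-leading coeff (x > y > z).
2*x^3 + y^3 - 2*y*z^2 - 3*z^2 + z

Degree: no degree-2 surface has this shape, so deg p = 3.
Observable constraints: it crosses the z-axis at the gridline z = 0; it crosses the x-axis at the gridline x = 0.
Solving for integer coefficients yields p as stated.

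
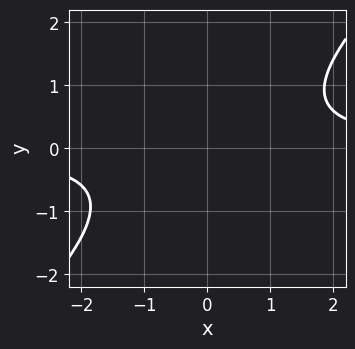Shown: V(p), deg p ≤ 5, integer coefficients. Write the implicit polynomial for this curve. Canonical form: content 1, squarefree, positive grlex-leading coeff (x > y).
3*x^3*y - 3*x^2*y^2 - 2*x^2 - 2

The degree is 4 — the shape is more complex than any degree-3 curve.
Reading off the gridlines: the curve avoids every integer x-axis point in the box; it misses every integer gridline on the y-axis.
These observations pin down the coefficients.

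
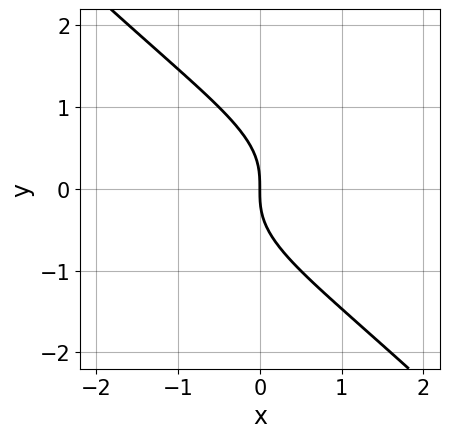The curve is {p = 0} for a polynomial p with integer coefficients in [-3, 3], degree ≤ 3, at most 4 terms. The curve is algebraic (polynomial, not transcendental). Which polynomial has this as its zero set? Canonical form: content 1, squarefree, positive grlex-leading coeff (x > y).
x*y^2 + y^3 + x

(a) deg p = 3. The shape is more complex than any degree-2 curve.
(b) Observable constraints: it meets the x-axis at x = 0 (among the integer gridlines); it meets the y-axis at y = 0 (among the integer gridlines).
(c) Solving for integer coefficients yields p as stated.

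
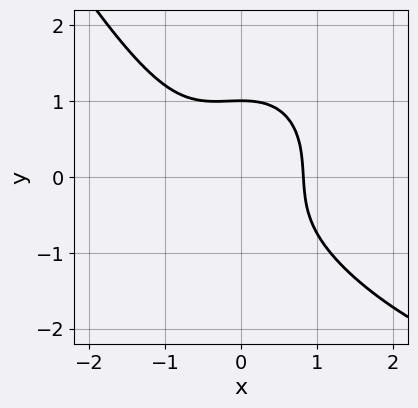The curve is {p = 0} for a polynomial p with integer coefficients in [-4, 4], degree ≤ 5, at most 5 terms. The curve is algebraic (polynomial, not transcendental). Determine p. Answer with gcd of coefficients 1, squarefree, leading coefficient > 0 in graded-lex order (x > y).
x^3*y + 3*x^3 + 3*y^3 + 2*x^2 - 3

(a) deg p = 4.
(b) From the axis intercepts and sections: it meets the y-axis at y = 1 (among the integer gridlines).
(c) Putting this together gives p.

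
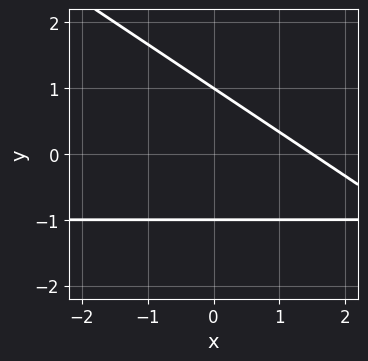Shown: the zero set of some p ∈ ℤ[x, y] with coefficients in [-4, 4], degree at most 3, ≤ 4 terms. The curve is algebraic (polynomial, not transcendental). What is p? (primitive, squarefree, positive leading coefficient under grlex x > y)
1. Degree: a generic line meets the curve in up to 2 points, so deg p = 2.
2. Checking where it meets the axes: among the integer gridlines, it crosses the y-axis at y ∈ {-1, 1}.
3. Solving for integer coefficients yields p as stated.

2*x*y + 3*y^2 + 2*x - 3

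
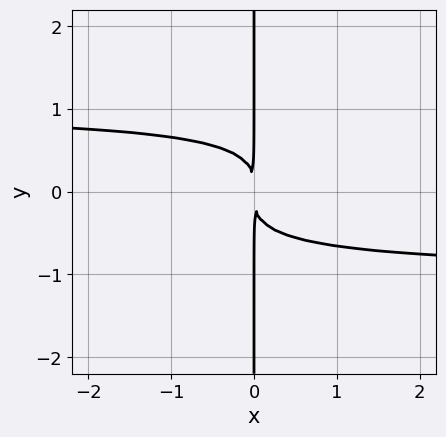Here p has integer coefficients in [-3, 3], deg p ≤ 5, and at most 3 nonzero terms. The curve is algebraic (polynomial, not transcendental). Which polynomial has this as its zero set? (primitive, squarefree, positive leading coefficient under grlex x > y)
x^2*y^2 - 2*x*y^3 - x^2

First, the degree is 4 — the shape is more complex than any degree-3 curve.
Then, checking where it meets the axes: every point of the y-axis in the box is on the curve.
Finally, these observations pin down the coefficients.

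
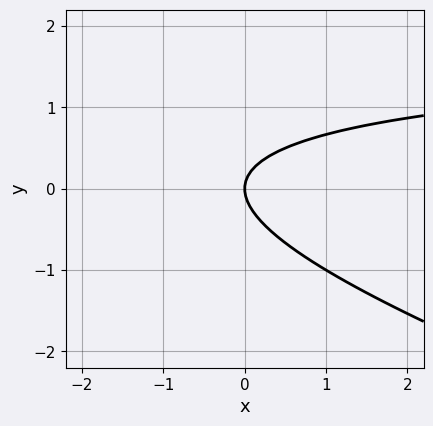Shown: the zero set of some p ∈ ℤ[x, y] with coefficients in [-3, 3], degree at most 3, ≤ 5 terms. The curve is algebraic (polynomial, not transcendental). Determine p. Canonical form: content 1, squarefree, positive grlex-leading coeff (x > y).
1. The degree is 2 — the shape is more complex than any degree-1 curve.
2. Against the integer gridlines: it meets the y-axis at y = 0 (among the integer gridlines); it crosses the x-axis at the gridline x = 0.
3. Solving for integer coefficients yields p as stated.

x*y + 3*y^2 - 2*x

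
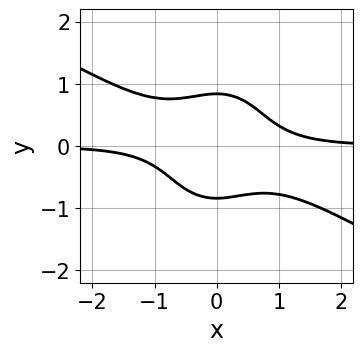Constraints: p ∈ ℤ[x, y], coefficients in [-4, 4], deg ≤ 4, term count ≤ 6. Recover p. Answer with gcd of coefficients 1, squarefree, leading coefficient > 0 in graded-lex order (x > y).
First, degree: a generic line meets the curve in up to 4 points, so deg p = 4.
Then, checking where it meets the axes: the curve avoids every integer x-axis point in the box.
Finally, solving for integer coefficients yields p as stated.

2*x^3*y + 3*x^2*y^2 + 2*y^4 - 1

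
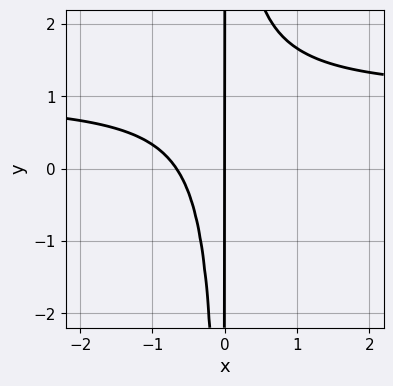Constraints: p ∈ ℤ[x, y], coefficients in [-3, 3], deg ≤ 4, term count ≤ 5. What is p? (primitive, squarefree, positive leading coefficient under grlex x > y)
deg p = 3.
From the axis intercepts and sections: it meets the x-axis at x = 0 (among the integer gridlines); the visible y-axis segment lies entirely on the curve.
Matching integer coefficients to the picture gives p.

3*x^2*y - 3*x^2 - 2*x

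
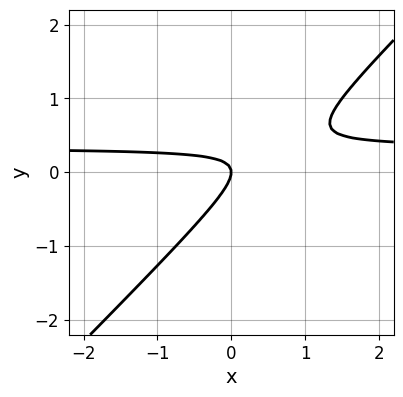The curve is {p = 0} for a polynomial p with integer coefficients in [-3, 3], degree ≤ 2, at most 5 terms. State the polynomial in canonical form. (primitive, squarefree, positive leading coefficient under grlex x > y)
3*x*y - 3*y^2 - x

(a) The degree is 2 — no degree-1 curve has this shape.
(b) Reading off the gridlines: it meets the y-axis at y = 0 (among the integer gridlines); one x-axis crossing is at x = 0.
(c) Matching integer coefficients to the picture gives p.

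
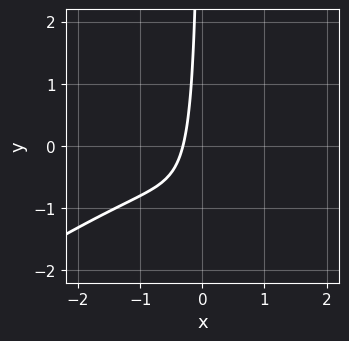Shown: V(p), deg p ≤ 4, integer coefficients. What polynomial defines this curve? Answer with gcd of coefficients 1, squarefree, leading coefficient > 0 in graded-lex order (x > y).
2*x^3 - 3*x^2*y + 2*x*y + 3*x + 1

First, degree: no degree-2 curve has this shape, so deg p = 3.
Then, observable constraints: it misses every integer gridline on the y-axis.
Finally, together with the visible shape, these determine p as stated.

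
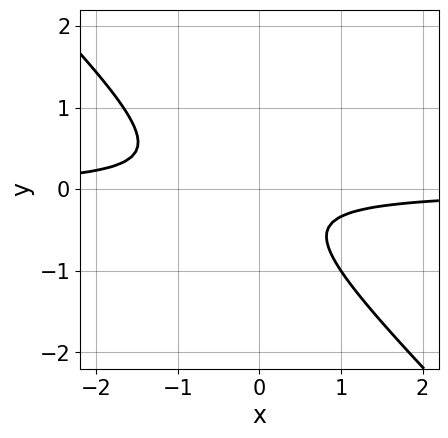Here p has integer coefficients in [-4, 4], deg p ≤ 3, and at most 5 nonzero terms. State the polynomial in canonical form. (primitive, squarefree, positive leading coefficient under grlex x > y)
First, deg p = 2. No degree-1 curve has this shape.
Then, reading off the gridlines: the curve avoids every integer y-axis point in the box; the curve avoids every integer x-axis point in the box.
Finally, the integer polynomial consistent with all of this is the stated p.

3*x*y + 3*y^2 + y + 1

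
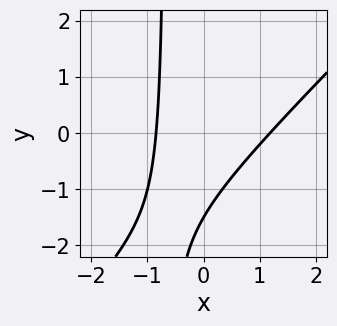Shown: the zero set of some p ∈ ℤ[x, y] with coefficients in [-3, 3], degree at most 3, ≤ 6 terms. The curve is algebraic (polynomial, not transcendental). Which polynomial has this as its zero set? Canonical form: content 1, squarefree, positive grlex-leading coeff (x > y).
3*x^2 - 3*x*y - x - 2*y - 3

First, degree: a generic line meets the curve in up to 2 points, so deg p = 2.
Finally, matching integer coefficients to the picture gives p.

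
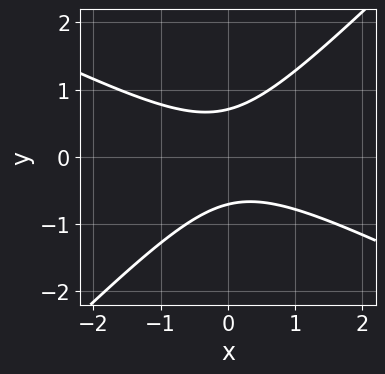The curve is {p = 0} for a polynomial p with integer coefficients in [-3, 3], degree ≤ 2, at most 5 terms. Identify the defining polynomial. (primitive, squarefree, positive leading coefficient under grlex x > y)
x^2 + x*y - 2*y^2 + 1

First, degree: no degree-1 curve has this shape, so deg p = 2.
Next, checking where it meets the axes: the curve avoids every integer x-axis point in the box.
Finally, the integer polynomial consistent with all of this is the stated p.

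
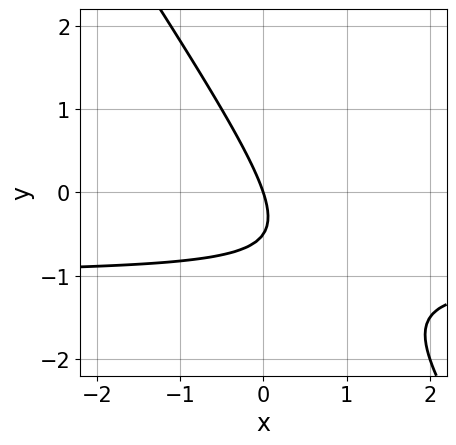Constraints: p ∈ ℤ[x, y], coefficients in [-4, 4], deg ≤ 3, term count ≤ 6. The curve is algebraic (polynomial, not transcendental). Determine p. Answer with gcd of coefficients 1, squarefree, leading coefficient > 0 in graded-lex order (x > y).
3*x*y + 2*y^2 + 3*x + y

(a) Degree: a generic line meets the curve in up to 2 points, so deg p = 2.
(b) Against the integer gridlines: it meets the y-axis at y = 0 (among the integer gridlines); one x-axis crossing is at x = 0.
(c) The integer polynomial consistent with all of this is the stated p.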